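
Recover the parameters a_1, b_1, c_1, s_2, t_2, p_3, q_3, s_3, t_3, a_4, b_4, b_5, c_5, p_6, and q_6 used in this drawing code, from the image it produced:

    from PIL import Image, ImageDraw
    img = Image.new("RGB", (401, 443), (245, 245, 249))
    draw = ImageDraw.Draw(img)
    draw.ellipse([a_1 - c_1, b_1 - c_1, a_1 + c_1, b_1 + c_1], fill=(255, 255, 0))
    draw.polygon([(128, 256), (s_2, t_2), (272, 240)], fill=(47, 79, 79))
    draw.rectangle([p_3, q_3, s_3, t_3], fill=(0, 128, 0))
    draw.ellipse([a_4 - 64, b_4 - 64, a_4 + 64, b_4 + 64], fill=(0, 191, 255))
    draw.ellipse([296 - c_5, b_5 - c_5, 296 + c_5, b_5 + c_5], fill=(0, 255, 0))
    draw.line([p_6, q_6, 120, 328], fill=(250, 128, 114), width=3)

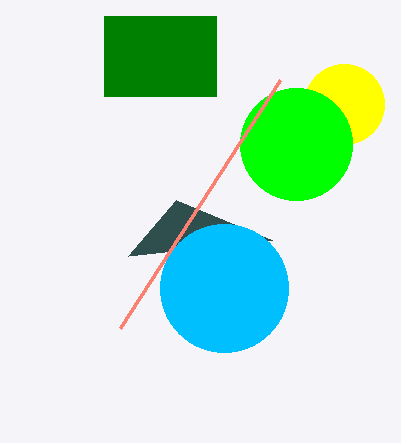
a_1 = 344
b_1 = 104
c_1 = 40
s_2 = 176
t_2 = 200
p_3 = 104
q_3 = 16
s_3 = 216
t_3 = 96
a_4 = 224
b_4 = 288
b_5 = 144
c_5 = 56
p_6 = 280
q_6 = 80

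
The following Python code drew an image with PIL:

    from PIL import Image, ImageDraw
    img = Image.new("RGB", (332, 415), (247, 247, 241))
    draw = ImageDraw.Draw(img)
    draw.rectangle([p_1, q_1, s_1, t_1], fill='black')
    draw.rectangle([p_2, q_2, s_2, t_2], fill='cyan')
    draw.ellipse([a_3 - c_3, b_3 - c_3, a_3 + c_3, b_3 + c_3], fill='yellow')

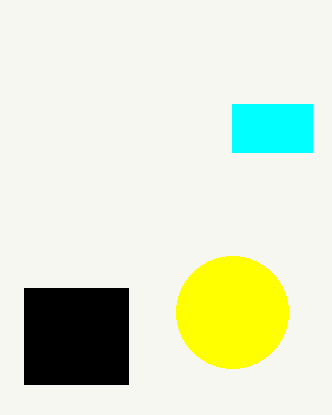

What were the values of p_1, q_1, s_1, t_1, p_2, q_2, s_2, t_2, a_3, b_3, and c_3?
p_1 = 24
q_1 = 288
s_1 = 128
t_1 = 384
p_2 = 232
q_2 = 104
s_2 = 312
t_2 = 152
a_3 = 232
b_3 = 312
c_3 = 56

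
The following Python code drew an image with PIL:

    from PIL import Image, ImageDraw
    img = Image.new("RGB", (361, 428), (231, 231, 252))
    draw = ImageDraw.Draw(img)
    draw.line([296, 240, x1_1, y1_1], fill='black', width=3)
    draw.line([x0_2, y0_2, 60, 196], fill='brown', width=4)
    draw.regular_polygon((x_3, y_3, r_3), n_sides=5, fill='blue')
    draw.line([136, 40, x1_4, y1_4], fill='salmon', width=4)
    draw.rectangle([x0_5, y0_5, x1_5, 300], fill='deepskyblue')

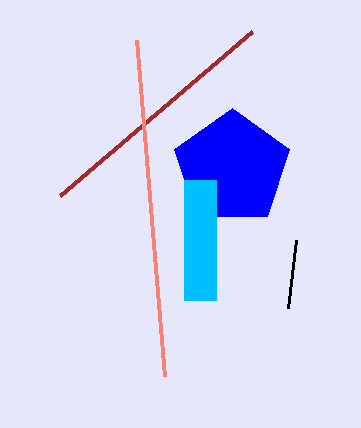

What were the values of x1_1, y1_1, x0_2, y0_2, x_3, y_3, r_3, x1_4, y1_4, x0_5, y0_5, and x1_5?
x1_1 = 288; y1_1 = 308; x0_2 = 252; y0_2 = 32; x_3 = 232; y_3 = 168; r_3 = 60; x1_4 = 164; y1_4 = 376; x0_5 = 184; y0_5 = 180; x1_5 = 216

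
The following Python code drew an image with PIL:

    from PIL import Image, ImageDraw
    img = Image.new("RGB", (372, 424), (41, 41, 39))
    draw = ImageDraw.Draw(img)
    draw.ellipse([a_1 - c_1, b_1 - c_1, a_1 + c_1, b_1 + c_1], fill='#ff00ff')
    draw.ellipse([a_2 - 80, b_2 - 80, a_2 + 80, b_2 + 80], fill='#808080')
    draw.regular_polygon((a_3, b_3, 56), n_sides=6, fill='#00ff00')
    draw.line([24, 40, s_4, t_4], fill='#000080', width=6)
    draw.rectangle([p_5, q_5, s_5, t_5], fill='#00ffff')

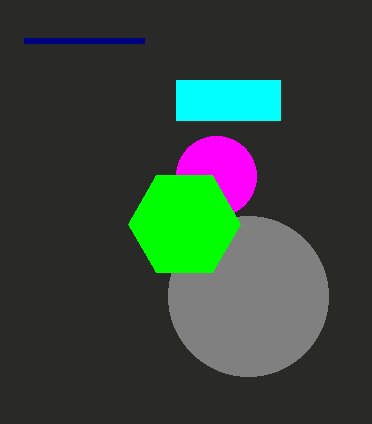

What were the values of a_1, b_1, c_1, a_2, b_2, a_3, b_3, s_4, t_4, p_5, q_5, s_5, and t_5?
a_1 = 216
b_1 = 176
c_1 = 40
a_2 = 248
b_2 = 296
a_3 = 184
b_3 = 224
s_4 = 144
t_4 = 40
p_5 = 176
q_5 = 80
s_5 = 280
t_5 = 120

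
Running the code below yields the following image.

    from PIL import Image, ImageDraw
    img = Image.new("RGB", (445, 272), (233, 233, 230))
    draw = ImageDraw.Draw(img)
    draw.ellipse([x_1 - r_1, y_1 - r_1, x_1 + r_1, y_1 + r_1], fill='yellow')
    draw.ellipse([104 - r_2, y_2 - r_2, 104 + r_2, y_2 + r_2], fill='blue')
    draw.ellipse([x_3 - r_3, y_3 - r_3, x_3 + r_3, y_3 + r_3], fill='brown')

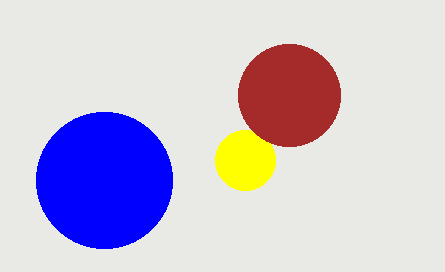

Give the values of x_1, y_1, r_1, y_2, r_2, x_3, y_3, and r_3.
x_1 = 245; y_1 = 160; r_1 = 30; y_2 = 180; r_2 = 68; x_3 = 289; y_3 = 95; r_3 = 51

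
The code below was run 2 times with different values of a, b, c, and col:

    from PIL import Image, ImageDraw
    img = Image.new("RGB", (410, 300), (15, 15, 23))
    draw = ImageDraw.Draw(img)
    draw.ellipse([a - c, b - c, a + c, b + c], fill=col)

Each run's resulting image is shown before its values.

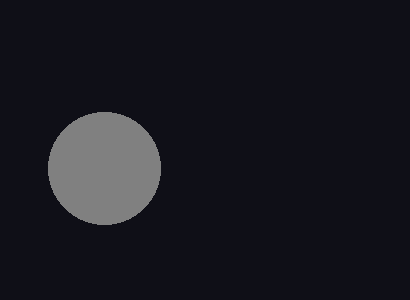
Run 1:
a = 104; b = 168; c = 56; col = 'gray'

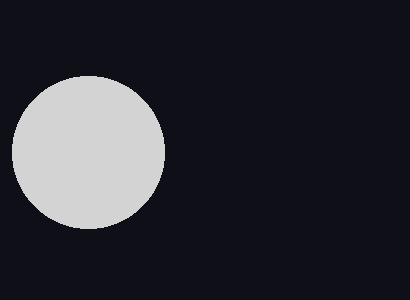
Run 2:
a = 88, b = 152, c = 76, col = 'lightgray'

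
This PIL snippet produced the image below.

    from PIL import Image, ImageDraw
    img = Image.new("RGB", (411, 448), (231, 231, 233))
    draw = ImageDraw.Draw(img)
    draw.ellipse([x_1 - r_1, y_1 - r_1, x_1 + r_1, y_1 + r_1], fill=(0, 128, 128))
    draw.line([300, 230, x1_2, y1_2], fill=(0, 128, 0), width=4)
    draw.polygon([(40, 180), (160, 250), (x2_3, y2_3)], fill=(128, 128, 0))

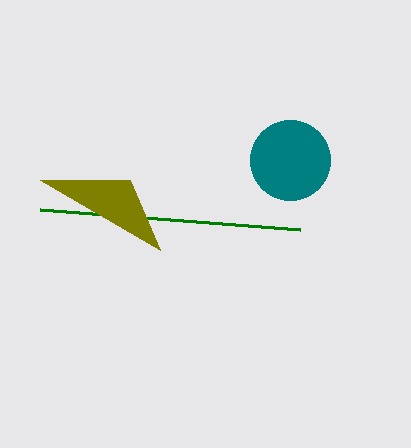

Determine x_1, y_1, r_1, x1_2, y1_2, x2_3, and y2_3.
x_1 = 290
y_1 = 160
r_1 = 40
x1_2 = 40
y1_2 = 210
x2_3 = 130
y2_3 = 180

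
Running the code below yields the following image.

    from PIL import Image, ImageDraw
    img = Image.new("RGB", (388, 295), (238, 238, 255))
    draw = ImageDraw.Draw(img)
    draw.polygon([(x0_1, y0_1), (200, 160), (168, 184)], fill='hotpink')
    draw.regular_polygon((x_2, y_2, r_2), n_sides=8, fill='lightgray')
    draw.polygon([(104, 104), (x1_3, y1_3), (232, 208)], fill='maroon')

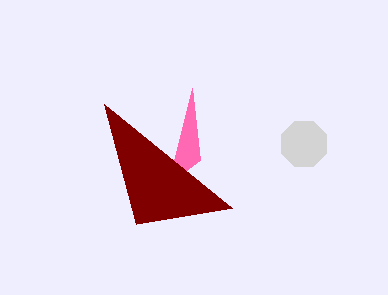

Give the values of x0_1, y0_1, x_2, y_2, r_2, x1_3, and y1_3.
x0_1 = 192
y0_1 = 88
x_2 = 304
y_2 = 144
r_2 = 24
x1_3 = 136
y1_3 = 224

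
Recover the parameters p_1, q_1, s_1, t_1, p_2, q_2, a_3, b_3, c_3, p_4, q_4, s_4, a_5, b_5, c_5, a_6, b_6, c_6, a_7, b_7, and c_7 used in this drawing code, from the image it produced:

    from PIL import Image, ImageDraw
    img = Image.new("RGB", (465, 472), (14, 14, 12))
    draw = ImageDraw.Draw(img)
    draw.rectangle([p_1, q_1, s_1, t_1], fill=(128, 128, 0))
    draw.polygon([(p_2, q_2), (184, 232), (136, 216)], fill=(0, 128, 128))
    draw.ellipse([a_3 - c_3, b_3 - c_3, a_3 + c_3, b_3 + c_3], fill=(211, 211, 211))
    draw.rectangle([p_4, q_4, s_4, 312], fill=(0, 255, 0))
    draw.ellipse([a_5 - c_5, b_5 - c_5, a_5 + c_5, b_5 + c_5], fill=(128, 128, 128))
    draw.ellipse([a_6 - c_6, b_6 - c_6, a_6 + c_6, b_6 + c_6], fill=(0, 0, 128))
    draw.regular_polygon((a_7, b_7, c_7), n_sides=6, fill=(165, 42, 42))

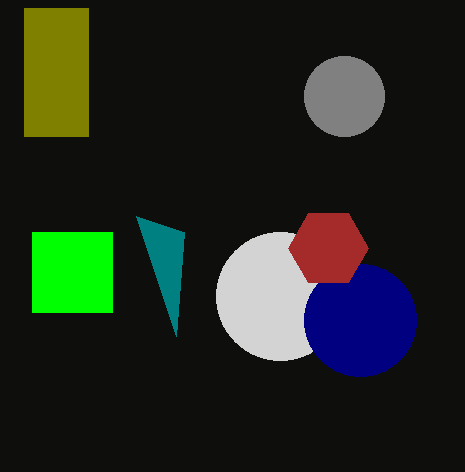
p_1 = 24, q_1 = 8, s_1 = 88, t_1 = 136, p_2 = 176, q_2 = 336, a_3 = 280, b_3 = 296, c_3 = 64, p_4 = 32, q_4 = 232, s_4 = 112, a_5 = 344, b_5 = 96, c_5 = 40, a_6 = 360, b_6 = 320, c_6 = 56, a_7 = 328, b_7 = 248, c_7 = 40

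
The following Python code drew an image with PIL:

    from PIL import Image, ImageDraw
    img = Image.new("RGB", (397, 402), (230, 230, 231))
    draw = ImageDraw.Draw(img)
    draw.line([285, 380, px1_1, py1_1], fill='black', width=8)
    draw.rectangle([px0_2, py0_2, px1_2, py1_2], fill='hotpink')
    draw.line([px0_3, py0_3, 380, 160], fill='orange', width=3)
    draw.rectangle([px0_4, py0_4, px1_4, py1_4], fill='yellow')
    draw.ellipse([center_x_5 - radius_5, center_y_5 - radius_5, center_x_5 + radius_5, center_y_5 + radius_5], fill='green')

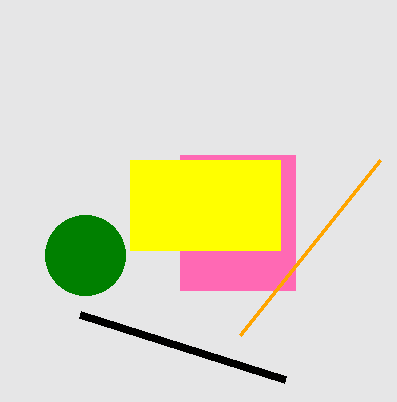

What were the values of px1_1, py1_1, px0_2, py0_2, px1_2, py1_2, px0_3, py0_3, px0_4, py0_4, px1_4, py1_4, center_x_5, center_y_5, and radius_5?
px1_1 = 80
py1_1 = 315
px0_2 = 180
py0_2 = 155
px1_2 = 295
py1_2 = 290
px0_3 = 240
py0_3 = 335
px0_4 = 130
py0_4 = 160
px1_4 = 280
py1_4 = 250
center_x_5 = 85
center_y_5 = 255
radius_5 = 40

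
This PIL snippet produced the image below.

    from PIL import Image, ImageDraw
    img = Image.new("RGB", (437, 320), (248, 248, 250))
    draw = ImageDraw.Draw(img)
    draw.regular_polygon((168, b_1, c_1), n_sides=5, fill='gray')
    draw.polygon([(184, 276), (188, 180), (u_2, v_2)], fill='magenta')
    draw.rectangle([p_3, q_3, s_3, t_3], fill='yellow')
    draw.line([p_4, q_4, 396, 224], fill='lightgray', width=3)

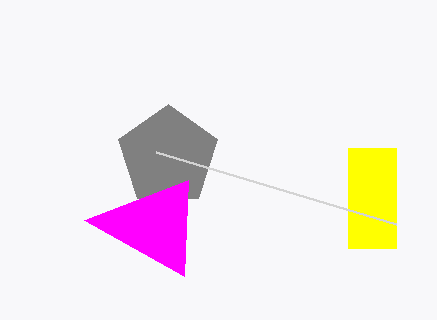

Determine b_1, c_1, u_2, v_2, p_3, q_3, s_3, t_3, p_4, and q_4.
b_1 = 156; c_1 = 52; u_2 = 84; v_2 = 220; p_3 = 348; q_3 = 148; s_3 = 396; t_3 = 248; p_4 = 156; q_4 = 152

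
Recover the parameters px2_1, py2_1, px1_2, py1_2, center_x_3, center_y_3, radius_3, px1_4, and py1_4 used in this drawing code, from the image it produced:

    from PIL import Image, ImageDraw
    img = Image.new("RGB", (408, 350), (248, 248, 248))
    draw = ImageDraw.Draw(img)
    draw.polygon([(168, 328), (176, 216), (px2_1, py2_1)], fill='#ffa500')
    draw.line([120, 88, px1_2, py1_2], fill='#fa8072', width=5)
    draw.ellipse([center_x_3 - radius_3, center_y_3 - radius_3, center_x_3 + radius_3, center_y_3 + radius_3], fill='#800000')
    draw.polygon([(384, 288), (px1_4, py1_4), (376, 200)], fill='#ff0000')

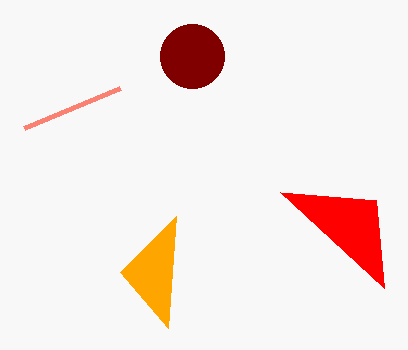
px2_1 = 120; py2_1 = 272; px1_2 = 24; py1_2 = 128; center_x_3 = 192; center_y_3 = 56; radius_3 = 32; px1_4 = 280; py1_4 = 192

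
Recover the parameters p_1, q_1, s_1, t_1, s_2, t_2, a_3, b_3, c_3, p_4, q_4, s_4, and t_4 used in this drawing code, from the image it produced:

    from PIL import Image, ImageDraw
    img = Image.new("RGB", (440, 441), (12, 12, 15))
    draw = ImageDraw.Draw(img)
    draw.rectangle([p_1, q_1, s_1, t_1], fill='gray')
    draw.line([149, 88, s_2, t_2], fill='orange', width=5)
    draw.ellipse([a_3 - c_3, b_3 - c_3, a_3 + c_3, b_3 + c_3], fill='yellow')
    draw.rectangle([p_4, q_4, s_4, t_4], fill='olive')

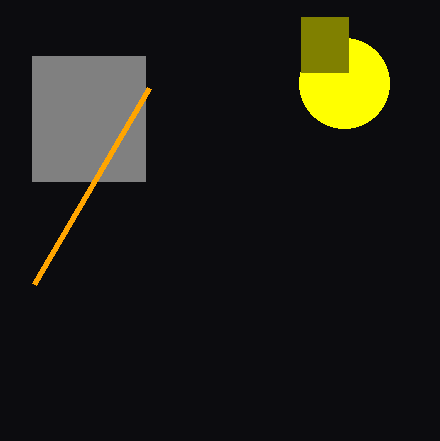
p_1 = 32
q_1 = 56
s_1 = 145
t_1 = 181
s_2 = 34
t_2 = 284
a_3 = 344
b_3 = 83
c_3 = 45
p_4 = 301
q_4 = 17
s_4 = 348
t_4 = 72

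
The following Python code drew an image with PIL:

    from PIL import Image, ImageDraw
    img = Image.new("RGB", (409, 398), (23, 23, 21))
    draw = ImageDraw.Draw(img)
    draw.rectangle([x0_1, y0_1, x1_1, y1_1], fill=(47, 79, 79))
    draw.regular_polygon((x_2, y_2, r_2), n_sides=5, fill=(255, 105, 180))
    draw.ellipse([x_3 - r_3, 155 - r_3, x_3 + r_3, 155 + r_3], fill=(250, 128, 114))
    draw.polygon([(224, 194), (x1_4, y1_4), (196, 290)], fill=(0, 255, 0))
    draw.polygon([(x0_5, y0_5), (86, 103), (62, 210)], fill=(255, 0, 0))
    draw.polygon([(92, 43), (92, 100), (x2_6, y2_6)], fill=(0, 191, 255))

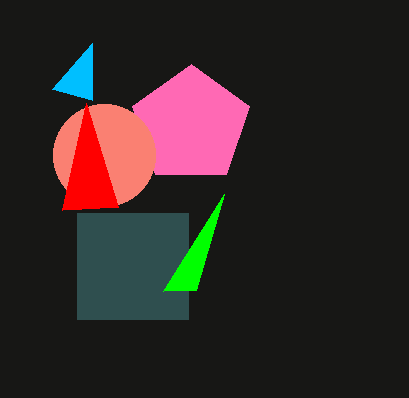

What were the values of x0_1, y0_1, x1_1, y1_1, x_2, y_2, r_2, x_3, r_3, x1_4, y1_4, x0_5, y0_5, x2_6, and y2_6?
x0_1 = 77, y0_1 = 213, x1_1 = 188, y1_1 = 319, x_2 = 191, y_2 = 125, r_2 = 61, x_3 = 104, r_3 = 51, x1_4 = 163, y1_4 = 291, x0_5 = 118, y0_5 = 207, x2_6 = 52, y2_6 = 89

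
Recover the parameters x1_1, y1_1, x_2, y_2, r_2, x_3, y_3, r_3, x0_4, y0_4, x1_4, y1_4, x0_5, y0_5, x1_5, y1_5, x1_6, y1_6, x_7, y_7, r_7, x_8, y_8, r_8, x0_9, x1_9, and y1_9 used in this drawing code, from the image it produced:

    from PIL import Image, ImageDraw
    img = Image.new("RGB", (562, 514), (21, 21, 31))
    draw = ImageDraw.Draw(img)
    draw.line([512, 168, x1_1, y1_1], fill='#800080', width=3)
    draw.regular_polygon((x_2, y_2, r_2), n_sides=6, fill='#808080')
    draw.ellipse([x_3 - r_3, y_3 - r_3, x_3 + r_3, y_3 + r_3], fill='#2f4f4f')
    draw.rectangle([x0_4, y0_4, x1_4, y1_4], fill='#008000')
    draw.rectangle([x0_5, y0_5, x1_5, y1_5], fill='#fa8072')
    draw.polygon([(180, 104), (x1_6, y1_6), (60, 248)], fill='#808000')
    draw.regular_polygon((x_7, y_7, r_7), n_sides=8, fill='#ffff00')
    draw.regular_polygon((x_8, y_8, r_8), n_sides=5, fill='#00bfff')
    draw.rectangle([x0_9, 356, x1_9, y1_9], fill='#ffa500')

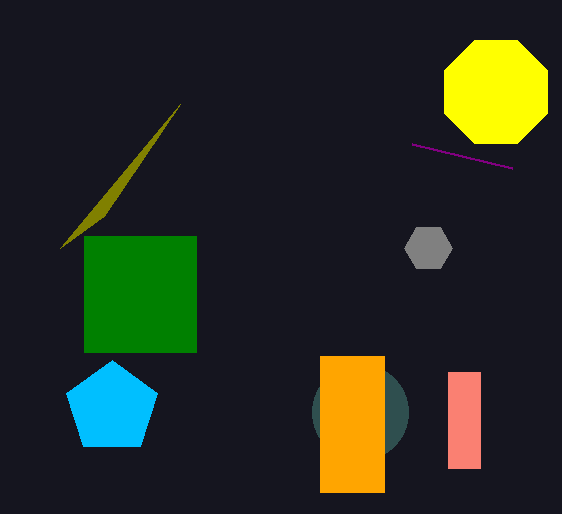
x1_1 = 412, y1_1 = 144, x_2 = 428, y_2 = 248, r_2 = 24, x_3 = 360, y_3 = 412, r_3 = 48, x0_4 = 84, y0_4 = 236, x1_4 = 196, y1_4 = 352, x0_5 = 448, y0_5 = 372, x1_5 = 480, y1_5 = 468, x1_6 = 104, y1_6 = 216, x_7 = 496, y_7 = 92, r_7 = 56, x_8 = 112, y_8 = 408, r_8 = 48, x0_9 = 320, x1_9 = 384, y1_9 = 492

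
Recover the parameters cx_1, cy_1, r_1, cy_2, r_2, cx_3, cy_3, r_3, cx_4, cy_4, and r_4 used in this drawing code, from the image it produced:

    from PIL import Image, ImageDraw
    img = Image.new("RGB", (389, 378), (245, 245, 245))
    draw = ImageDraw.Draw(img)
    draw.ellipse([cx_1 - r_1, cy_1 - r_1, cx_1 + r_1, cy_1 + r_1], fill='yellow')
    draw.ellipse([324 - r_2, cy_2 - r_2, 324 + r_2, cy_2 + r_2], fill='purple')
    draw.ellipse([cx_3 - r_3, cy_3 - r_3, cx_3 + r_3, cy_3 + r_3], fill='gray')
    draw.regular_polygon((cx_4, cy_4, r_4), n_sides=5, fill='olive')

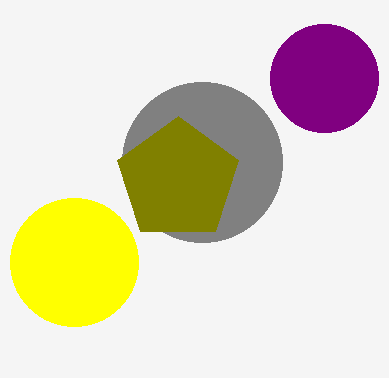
cx_1 = 74
cy_1 = 262
r_1 = 64
cy_2 = 78
r_2 = 54
cx_3 = 202
cy_3 = 162
r_3 = 80
cx_4 = 178
cy_4 = 180
r_4 = 64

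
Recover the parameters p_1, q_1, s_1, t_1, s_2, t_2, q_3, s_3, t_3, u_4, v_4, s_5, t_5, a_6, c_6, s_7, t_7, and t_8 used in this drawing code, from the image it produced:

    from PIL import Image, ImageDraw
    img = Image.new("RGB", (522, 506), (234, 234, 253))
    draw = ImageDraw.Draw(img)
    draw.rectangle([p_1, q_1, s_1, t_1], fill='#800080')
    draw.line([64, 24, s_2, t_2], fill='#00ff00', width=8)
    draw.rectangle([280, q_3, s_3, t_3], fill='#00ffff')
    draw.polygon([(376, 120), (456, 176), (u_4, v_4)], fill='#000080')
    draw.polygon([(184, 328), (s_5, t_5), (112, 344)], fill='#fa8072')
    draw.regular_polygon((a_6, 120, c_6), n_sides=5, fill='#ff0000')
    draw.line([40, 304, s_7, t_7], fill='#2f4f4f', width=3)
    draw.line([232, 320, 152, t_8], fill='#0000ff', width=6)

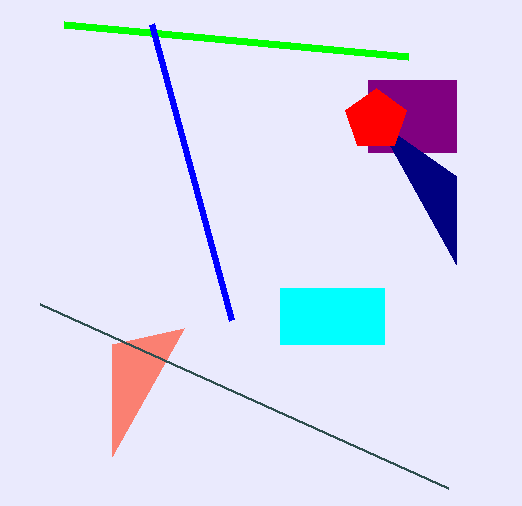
p_1 = 368; q_1 = 80; s_1 = 456; t_1 = 152; s_2 = 408; t_2 = 56; q_3 = 288; s_3 = 384; t_3 = 344; u_4 = 456; v_4 = 264; s_5 = 112; t_5 = 456; a_6 = 376; c_6 = 32; s_7 = 448; t_7 = 488; t_8 = 24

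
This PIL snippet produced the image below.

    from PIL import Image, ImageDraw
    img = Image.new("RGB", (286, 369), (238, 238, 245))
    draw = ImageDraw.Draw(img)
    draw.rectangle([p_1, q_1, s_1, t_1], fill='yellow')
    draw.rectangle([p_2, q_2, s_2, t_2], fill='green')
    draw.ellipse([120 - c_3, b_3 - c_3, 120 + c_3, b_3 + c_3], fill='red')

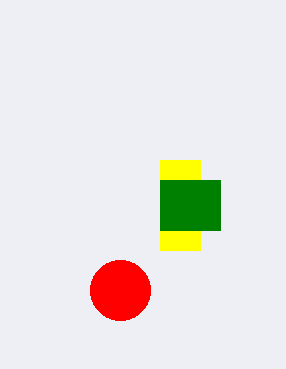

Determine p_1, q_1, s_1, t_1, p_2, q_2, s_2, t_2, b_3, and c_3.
p_1 = 160; q_1 = 160; s_1 = 200; t_1 = 250; p_2 = 160; q_2 = 180; s_2 = 220; t_2 = 230; b_3 = 290; c_3 = 30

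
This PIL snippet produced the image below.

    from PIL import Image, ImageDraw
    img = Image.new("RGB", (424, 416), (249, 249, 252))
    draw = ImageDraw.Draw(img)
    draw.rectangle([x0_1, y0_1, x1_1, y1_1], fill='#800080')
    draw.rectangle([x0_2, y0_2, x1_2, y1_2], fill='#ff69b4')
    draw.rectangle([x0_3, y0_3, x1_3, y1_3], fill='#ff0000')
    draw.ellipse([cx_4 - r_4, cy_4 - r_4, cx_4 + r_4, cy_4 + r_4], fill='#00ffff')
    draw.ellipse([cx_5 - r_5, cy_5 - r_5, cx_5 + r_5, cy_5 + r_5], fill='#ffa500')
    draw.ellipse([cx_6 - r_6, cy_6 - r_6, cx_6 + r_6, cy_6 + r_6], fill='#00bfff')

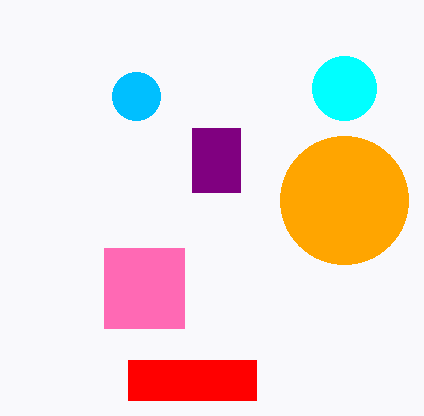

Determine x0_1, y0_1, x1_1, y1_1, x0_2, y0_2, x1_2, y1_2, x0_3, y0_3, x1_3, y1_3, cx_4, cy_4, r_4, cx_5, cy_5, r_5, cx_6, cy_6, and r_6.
x0_1 = 192
y0_1 = 128
x1_1 = 240
y1_1 = 192
x0_2 = 104
y0_2 = 248
x1_2 = 184
y1_2 = 328
x0_3 = 128
y0_3 = 360
x1_3 = 256
y1_3 = 400
cx_4 = 344
cy_4 = 88
r_4 = 32
cx_5 = 344
cy_5 = 200
r_5 = 64
cx_6 = 136
cy_6 = 96
r_6 = 24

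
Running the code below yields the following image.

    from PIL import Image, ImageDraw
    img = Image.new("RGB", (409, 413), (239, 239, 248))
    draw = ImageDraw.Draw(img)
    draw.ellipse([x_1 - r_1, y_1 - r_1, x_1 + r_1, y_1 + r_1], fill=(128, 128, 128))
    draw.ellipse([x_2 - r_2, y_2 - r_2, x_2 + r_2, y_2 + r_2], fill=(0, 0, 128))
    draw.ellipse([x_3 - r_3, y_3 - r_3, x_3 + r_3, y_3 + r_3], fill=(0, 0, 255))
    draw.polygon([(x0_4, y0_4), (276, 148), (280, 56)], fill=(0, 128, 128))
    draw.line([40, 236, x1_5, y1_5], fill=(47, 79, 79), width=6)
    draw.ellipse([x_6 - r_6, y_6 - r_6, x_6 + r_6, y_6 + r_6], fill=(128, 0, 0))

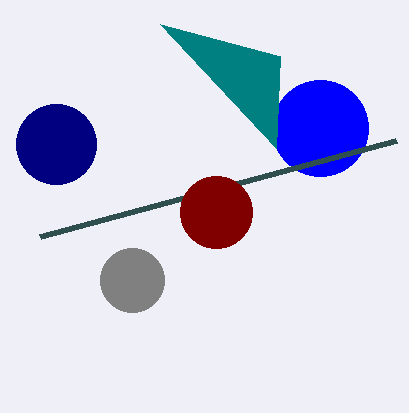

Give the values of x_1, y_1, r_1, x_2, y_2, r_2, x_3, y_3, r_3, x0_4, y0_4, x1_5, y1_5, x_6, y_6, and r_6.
x_1 = 132; y_1 = 280; r_1 = 32; x_2 = 56; y_2 = 144; r_2 = 40; x_3 = 320; y_3 = 128; r_3 = 48; x0_4 = 160; y0_4 = 24; x1_5 = 396; y1_5 = 140; x_6 = 216; y_6 = 212; r_6 = 36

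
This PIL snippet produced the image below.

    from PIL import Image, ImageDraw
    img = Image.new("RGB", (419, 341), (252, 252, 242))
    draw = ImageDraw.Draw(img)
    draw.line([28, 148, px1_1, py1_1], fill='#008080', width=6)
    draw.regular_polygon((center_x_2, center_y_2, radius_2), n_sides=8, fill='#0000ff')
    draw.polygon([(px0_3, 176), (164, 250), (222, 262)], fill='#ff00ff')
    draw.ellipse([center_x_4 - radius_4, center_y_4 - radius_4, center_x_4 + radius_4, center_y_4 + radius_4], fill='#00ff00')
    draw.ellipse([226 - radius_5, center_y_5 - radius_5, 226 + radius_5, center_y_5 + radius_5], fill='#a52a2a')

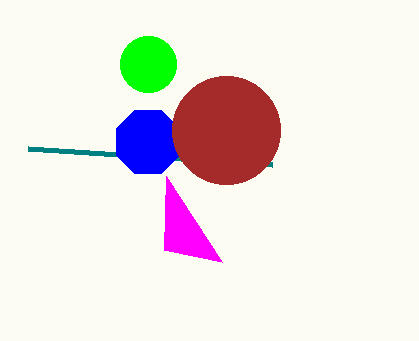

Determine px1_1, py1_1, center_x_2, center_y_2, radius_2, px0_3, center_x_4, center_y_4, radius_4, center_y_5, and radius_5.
px1_1 = 272, py1_1 = 164, center_x_2 = 148, center_y_2 = 142, radius_2 = 34, px0_3 = 166, center_x_4 = 148, center_y_4 = 64, radius_4 = 28, center_y_5 = 130, radius_5 = 54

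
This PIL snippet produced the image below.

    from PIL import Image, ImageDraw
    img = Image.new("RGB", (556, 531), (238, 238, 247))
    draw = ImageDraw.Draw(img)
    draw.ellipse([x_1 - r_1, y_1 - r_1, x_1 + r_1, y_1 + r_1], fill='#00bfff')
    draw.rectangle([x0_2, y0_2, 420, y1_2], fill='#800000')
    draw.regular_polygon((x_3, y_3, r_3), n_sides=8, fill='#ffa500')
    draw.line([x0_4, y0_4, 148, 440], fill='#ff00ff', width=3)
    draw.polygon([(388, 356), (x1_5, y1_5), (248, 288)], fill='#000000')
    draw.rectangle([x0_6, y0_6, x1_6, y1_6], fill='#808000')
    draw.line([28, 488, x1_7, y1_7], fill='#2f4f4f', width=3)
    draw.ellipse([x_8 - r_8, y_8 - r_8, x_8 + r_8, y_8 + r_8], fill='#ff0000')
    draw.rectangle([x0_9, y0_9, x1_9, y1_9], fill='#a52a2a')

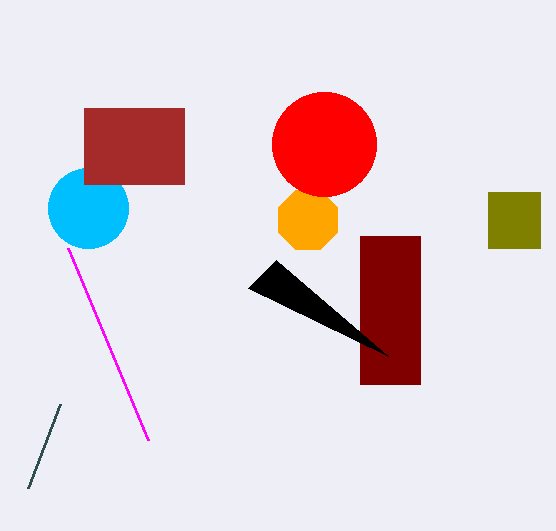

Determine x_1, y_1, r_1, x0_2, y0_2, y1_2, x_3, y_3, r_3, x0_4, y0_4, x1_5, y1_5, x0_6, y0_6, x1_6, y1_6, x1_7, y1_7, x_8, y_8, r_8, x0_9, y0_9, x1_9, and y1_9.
x_1 = 88
y_1 = 208
r_1 = 40
x0_2 = 360
y0_2 = 236
y1_2 = 384
x_3 = 308
y_3 = 220
r_3 = 32
x0_4 = 68
y0_4 = 248
x1_5 = 276
y1_5 = 260
x0_6 = 488
y0_6 = 192
x1_6 = 540
y1_6 = 248
x1_7 = 60
y1_7 = 404
x_8 = 324
y_8 = 144
r_8 = 52
x0_9 = 84
y0_9 = 108
x1_9 = 184
y1_9 = 184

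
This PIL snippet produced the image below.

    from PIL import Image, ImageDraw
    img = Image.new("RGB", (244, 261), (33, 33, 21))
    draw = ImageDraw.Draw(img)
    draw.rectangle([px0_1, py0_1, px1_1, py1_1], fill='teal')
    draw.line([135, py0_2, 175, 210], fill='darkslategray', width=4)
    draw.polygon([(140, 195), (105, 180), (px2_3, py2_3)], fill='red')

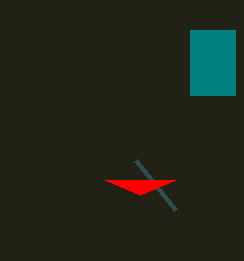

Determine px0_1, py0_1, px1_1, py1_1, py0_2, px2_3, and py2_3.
px0_1 = 190
py0_1 = 30
px1_1 = 235
py1_1 = 95
py0_2 = 160
px2_3 = 175
py2_3 = 180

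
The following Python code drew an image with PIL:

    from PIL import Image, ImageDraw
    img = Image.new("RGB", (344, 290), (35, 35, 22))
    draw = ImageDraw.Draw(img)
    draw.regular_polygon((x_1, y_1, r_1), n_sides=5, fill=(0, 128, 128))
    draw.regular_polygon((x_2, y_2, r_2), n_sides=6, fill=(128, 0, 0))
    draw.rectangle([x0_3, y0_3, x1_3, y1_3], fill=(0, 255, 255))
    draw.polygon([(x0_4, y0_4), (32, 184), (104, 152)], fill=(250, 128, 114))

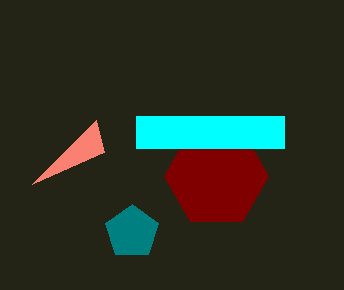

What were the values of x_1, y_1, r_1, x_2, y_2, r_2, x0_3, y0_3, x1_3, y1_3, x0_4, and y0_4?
x_1 = 132
y_1 = 232
r_1 = 28
x_2 = 216
y_2 = 176
r_2 = 52
x0_3 = 136
y0_3 = 116
x1_3 = 284
y1_3 = 148
x0_4 = 96
y0_4 = 120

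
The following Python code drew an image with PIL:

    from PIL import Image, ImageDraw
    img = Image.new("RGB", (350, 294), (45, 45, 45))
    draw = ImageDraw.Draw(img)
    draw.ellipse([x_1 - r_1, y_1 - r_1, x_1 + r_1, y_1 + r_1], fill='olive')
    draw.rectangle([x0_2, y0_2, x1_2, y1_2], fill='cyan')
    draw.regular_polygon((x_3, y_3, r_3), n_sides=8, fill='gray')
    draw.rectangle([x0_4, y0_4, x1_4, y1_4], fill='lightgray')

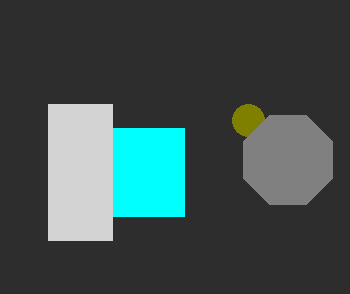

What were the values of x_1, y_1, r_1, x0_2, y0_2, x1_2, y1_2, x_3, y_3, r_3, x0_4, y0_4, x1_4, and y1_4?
x_1 = 248
y_1 = 120
r_1 = 16
x0_2 = 48
y0_2 = 128
x1_2 = 184
y1_2 = 216
x_3 = 288
y_3 = 160
r_3 = 48
x0_4 = 48
y0_4 = 104
x1_4 = 112
y1_4 = 240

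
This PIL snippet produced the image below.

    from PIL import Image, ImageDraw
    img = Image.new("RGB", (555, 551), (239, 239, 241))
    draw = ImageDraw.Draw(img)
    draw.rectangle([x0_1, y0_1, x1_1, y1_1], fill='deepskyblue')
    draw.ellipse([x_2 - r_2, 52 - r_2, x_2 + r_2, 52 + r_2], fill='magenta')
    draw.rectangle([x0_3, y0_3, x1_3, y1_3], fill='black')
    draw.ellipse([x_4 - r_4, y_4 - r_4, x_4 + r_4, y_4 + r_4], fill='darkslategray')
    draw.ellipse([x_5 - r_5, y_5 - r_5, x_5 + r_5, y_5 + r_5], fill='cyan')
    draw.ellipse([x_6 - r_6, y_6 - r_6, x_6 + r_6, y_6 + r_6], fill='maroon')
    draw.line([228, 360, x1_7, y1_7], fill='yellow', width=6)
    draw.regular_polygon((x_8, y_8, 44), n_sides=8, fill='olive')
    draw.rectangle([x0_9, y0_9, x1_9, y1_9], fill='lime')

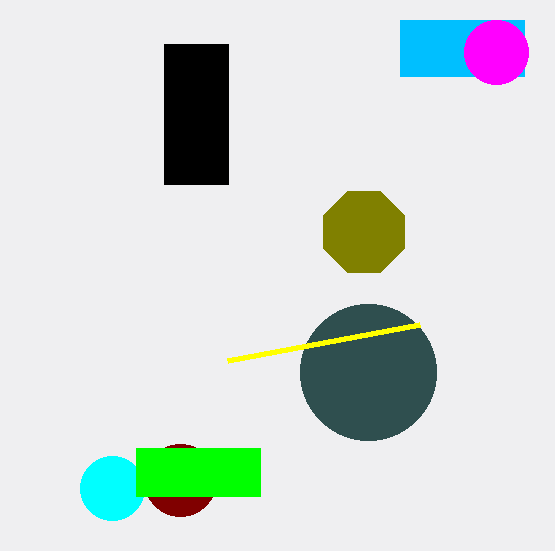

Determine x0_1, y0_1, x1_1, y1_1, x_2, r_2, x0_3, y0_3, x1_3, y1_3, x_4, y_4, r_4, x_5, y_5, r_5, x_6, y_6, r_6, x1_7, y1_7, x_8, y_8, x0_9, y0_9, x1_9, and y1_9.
x0_1 = 400; y0_1 = 20; x1_1 = 524; y1_1 = 76; x_2 = 496; r_2 = 32; x0_3 = 164; y0_3 = 44; x1_3 = 228; y1_3 = 184; x_4 = 368; y_4 = 372; r_4 = 68; x_5 = 112; y_5 = 488; r_5 = 32; x_6 = 180; y_6 = 480; r_6 = 36; x1_7 = 420; y1_7 = 324; x_8 = 364; y_8 = 232; x0_9 = 136; y0_9 = 448; x1_9 = 260; y1_9 = 496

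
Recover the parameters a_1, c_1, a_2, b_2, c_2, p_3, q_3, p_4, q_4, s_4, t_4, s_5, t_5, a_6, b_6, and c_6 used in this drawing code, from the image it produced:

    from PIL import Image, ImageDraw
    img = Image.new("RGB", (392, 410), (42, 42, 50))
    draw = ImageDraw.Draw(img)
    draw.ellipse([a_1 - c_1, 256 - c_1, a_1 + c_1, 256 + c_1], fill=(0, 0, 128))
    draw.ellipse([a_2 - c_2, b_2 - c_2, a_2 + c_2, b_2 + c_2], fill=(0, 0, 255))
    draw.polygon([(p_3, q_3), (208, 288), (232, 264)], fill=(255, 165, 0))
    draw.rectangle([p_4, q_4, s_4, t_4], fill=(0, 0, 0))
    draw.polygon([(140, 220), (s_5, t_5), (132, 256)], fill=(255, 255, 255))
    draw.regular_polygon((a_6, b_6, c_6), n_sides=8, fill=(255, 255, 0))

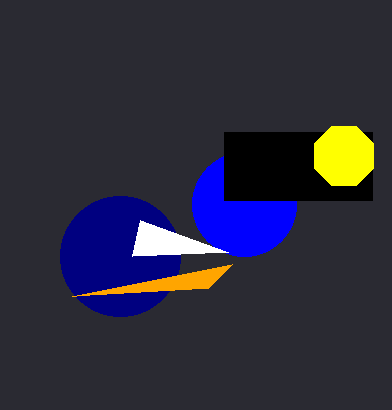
a_1 = 120; c_1 = 60; a_2 = 244; b_2 = 204; c_2 = 52; p_3 = 72; q_3 = 296; p_4 = 224; q_4 = 132; s_4 = 372; t_4 = 200; s_5 = 228; t_5 = 252; a_6 = 344; b_6 = 156; c_6 = 32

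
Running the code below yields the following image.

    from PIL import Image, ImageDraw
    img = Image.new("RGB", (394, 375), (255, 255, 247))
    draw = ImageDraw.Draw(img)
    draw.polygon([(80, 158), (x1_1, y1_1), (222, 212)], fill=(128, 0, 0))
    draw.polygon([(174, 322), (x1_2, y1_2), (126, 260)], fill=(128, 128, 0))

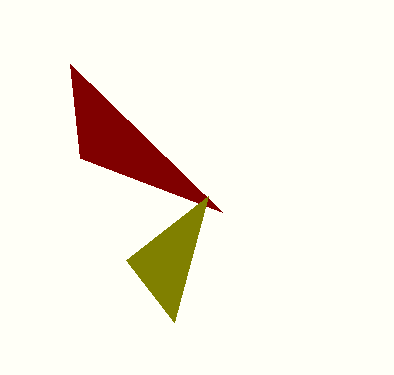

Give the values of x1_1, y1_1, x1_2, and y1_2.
x1_1 = 70
y1_1 = 64
x1_2 = 208
y1_2 = 196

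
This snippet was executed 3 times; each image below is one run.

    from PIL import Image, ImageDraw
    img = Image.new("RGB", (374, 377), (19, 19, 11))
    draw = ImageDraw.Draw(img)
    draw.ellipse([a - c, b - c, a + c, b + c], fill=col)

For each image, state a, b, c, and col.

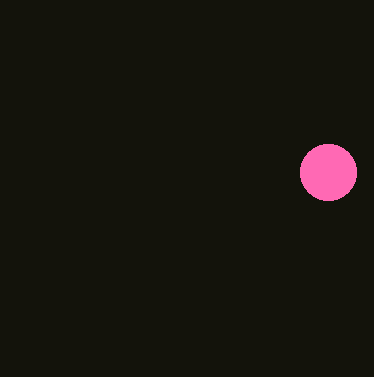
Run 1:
a = 328
b = 172
c = 28
col = 'hotpink'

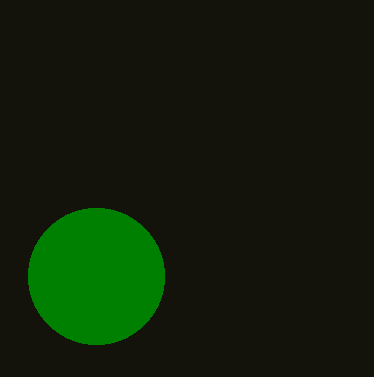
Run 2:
a = 96; b = 276; c = 68; col = 'green'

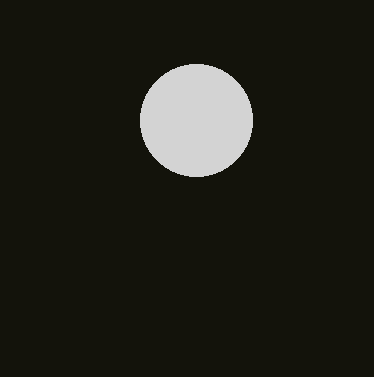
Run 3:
a = 196, b = 120, c = 56, col = 'lightgray'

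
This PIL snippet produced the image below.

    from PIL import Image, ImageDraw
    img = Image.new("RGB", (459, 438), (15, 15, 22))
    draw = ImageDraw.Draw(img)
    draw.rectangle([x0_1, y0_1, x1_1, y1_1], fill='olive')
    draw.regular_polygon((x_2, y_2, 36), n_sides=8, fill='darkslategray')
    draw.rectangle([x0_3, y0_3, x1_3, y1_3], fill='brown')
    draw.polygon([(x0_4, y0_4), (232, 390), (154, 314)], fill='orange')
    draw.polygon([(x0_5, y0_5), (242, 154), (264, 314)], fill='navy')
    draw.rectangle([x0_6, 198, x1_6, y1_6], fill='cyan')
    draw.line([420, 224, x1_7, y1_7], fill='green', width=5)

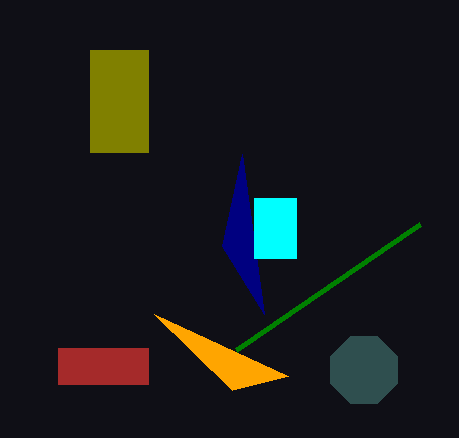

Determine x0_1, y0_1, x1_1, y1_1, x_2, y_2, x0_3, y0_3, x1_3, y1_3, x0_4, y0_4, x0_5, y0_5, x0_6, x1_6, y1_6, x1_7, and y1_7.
x0_1 = 90; y0_1 = 50; x1_1 = 148; y1_1 = 152; x_2 = 364; y_2 = 370; x0_3 = 58; y0_3 = 348; x1_3 = 148; y1_3 = 384; x0_4 = 288; y0_4 = 376; x0_5 = 222; y0_5 = 246; x0_6 = 254; x1_6 = 296; y1_6 = 258; x1_7 = 236; y1_7 = 350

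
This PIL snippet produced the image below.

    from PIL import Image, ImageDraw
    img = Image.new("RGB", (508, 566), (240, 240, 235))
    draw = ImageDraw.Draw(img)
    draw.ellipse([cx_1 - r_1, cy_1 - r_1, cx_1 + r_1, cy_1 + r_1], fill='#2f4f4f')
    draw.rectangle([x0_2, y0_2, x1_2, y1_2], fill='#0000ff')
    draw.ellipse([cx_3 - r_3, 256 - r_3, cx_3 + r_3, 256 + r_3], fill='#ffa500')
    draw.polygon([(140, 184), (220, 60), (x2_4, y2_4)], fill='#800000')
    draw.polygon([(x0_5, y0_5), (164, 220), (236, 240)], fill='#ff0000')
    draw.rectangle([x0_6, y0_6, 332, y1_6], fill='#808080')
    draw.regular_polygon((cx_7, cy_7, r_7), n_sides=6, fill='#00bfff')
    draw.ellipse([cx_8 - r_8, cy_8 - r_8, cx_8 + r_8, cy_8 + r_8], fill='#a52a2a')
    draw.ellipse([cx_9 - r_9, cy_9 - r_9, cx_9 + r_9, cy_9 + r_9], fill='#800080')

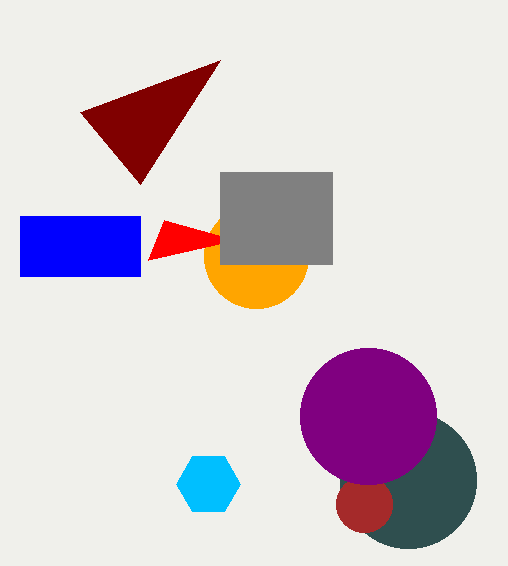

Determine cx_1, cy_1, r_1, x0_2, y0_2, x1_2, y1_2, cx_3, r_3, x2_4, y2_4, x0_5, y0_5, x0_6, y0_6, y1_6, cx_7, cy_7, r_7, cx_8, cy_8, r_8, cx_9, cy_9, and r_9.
cx_1 = 408; cy_1 = 480; r_1 = 68; x0_2 = 20; y0_2 = 216; x1_2 = 140; y1_2 = 276; cx_3 = 256; r_3 = 52; x2_4 = 80; y2_4 = 112; x0_5 = 148; y0_5 = 260; x0_6 = 220; y0_6 = 172; y1_6 = 264; cx_7 = 208; cy_7 = 484; r_7 = 32; cx_8 = 364; cy_8 = 504; r_8 = 28; cx_9 = 368; cy_9 = 416; r_9 = 68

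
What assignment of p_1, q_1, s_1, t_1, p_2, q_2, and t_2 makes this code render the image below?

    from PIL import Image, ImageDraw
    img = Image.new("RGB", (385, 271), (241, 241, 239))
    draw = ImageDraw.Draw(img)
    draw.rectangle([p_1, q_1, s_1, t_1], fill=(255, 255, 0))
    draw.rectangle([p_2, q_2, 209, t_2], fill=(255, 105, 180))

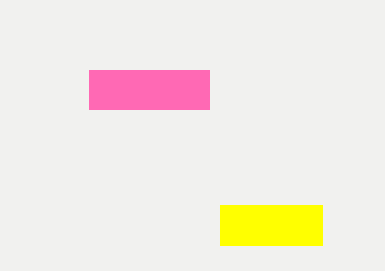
p_1 = 220
q_1 = 205
s_1 = 322
t_1 = 245
p_2 = 89
q_2 = 70
t_2 = 109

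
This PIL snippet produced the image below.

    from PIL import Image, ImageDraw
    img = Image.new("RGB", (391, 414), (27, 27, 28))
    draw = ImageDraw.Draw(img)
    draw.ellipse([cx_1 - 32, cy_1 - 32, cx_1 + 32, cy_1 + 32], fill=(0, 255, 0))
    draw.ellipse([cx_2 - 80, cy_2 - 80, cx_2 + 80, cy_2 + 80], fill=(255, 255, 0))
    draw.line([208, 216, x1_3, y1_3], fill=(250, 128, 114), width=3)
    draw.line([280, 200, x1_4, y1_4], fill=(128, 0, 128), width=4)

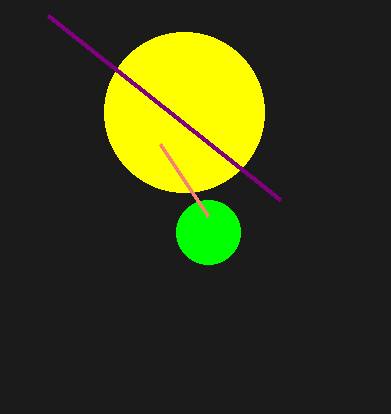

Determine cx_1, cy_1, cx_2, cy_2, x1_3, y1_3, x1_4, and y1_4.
cx_1 = 208; cy_1 = 232; cx_2 = 184; cy_2 = 112; x1_3 = 160; y1_3 = 144; x1_4 = 48; y1_4 = 16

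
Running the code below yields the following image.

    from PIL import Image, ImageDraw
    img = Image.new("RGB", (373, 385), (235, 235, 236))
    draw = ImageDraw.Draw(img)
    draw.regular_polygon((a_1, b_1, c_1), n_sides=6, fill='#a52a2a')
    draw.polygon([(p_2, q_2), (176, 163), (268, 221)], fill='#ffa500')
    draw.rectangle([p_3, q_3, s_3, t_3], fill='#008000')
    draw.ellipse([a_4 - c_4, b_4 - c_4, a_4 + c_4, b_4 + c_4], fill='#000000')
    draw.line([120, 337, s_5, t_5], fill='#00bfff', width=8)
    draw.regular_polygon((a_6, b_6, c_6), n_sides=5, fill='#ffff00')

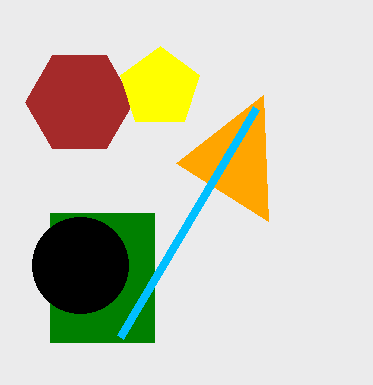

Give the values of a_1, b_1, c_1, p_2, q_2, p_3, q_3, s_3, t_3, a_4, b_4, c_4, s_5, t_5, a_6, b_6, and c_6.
a_1 = 79; b_1 = 102; c_1 = 54; p_2 = 263; q_2 = 95; p_3 = 50; q_3 = 213; s_3 = 154; t_3 = 342; a_4 = 80; b_4 = 265; c_4 = 48; s_5 = 256; t_5 = 108; a_6 = 160; b_6 = 88; c_6 = 42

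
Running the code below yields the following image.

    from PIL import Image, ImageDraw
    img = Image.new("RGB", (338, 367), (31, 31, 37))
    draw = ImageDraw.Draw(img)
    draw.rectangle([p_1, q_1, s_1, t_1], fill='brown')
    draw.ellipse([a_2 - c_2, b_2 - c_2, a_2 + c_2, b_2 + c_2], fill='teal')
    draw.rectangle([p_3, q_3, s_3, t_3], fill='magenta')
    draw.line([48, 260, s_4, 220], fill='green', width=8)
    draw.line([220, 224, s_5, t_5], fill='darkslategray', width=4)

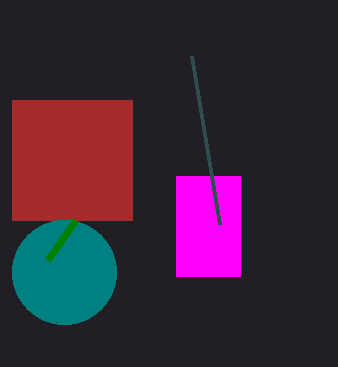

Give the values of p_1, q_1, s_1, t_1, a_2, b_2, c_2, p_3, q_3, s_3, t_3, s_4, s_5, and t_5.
p_1 = 12
q_1 = 100
s_1 = 132
t_1 = 220
a_2 = 64
b_2 = 272
c_2 = 52
p_3 = 176
q_3 = 176
s_3 = 240
t_3 = 276
s_4 = 76
s_5 = 192
t_5 = 56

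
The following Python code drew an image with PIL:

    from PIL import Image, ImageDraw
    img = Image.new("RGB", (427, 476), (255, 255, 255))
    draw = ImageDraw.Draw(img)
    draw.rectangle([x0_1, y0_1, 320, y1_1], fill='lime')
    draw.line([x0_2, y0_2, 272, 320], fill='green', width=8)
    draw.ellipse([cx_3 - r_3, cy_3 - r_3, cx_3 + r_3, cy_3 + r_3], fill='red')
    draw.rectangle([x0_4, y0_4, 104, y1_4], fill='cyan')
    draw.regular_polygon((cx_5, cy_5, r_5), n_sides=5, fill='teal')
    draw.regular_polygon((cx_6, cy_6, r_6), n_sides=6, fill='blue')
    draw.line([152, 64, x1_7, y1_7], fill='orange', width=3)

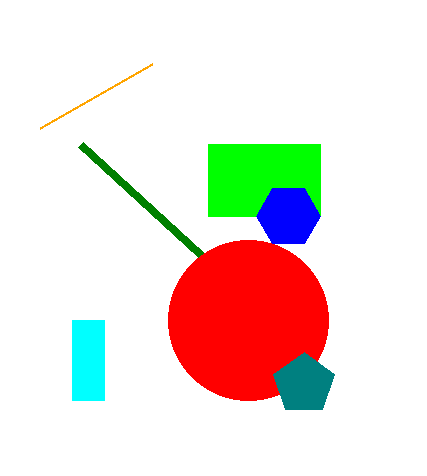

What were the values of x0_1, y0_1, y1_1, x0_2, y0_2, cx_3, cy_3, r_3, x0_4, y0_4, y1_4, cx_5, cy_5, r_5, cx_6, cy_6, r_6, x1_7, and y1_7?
x0_1 = 208; y0_1 = 144; y1_1 = 216; x0_2 = 80; y0_2 = 144; cx_3 = 248; cy_3 = 320; r_3 = 80; x0_4 = 72; y0_4 = 320; y1_4 = 400; cx_5 = 304; cy_5 = 384; r_5 = 32; cx_6 = 288; cy_6 = 216; r_6 = 32; x1_7 = 40; y1_7 = 128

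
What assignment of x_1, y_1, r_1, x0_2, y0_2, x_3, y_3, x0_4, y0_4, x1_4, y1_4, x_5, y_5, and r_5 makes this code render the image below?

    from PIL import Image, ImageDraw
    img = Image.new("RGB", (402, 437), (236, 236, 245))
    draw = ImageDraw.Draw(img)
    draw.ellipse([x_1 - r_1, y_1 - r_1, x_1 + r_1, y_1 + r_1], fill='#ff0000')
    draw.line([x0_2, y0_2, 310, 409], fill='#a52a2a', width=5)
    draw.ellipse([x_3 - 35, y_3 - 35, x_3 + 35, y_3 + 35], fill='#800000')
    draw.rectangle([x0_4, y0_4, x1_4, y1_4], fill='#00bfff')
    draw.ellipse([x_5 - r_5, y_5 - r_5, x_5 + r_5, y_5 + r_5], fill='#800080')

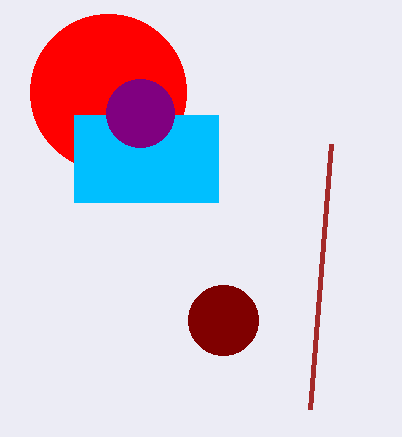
x_1 = 108; y_1 = 92; r_1 = 78; x0_2 = 331; y0_2 = 144; x_3 = 223; y_3 = 320; x0_4 = 74; y0_4 = 115; x1_4 = 218; y1_4 = 202; x_5 = 140; y_5 = 113; r_5 = 34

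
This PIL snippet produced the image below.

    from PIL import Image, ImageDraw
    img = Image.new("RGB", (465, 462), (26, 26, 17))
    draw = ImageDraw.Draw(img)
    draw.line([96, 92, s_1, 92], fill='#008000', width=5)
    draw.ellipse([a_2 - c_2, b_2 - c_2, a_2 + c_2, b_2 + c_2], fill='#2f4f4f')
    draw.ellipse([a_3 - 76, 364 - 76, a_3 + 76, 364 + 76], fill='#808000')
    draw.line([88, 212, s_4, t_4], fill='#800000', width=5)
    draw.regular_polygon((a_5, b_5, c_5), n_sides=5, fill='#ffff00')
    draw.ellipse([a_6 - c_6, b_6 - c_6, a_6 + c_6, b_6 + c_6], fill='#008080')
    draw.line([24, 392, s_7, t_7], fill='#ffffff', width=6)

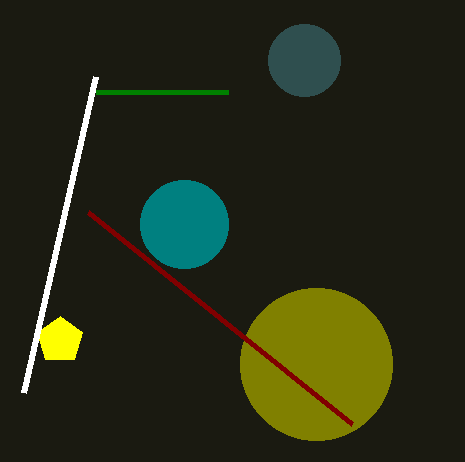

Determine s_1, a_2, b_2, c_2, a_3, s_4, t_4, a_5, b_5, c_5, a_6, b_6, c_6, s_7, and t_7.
s_1 = 228; a_2 = 304; b_2 = 60; c_2 = 36; a_3 = 316; s_4 = 352; t_4 = 424; a_5 = 60; b_5 = 340; c_5 = 24; a_6 = 184; b_6 = 224; c_6 = 44; s_7 = 96; t_7 = 76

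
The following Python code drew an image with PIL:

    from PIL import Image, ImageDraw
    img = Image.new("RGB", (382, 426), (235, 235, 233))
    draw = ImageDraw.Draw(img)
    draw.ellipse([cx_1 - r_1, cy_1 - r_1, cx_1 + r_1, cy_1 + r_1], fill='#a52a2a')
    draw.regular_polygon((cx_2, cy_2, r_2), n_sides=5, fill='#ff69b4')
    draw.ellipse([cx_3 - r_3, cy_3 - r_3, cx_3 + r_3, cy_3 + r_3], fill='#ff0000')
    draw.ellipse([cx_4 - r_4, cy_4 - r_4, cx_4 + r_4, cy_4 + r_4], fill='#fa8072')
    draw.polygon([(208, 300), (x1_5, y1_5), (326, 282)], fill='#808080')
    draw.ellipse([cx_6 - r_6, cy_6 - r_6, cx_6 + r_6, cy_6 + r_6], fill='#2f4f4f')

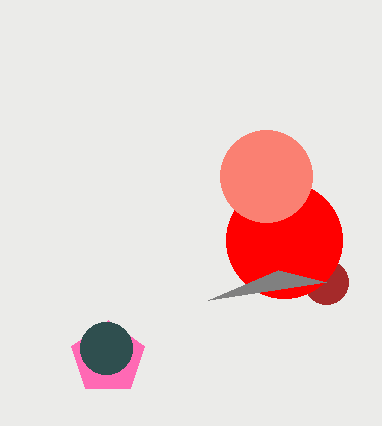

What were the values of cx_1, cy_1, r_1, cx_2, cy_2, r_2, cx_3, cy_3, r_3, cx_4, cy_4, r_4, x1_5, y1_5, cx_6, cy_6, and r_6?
cx_1 = 326, cy_1 = 282, r_1 = 22, cx_2 = 108, cy_2 = 358, r_2 = 38, cx_3 = 284, cy_3 = 240, r_3 = 58, cx_4 = 266, cy_4 = 176, r_4 = 46, x1_5 = 278, y1_5 = 270, cx_6 = 106, cy_6 = 348, r_6 = 26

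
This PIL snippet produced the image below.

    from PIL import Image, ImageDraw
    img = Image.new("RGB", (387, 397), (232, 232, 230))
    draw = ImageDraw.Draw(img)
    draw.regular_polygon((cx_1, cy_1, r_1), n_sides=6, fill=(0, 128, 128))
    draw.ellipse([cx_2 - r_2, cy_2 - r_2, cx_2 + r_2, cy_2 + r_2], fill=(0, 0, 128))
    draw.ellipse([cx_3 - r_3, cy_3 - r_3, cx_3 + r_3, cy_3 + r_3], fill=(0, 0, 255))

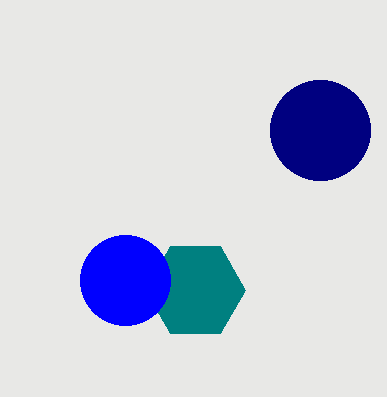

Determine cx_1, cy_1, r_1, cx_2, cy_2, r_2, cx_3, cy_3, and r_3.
cx_1 = 195
cy_1 = 290
r_1 = 50
cx_2 = 320
cy_2 = 130
r_2 = 50
cx_3 = 125
cy_3 = 280
r_3 = 45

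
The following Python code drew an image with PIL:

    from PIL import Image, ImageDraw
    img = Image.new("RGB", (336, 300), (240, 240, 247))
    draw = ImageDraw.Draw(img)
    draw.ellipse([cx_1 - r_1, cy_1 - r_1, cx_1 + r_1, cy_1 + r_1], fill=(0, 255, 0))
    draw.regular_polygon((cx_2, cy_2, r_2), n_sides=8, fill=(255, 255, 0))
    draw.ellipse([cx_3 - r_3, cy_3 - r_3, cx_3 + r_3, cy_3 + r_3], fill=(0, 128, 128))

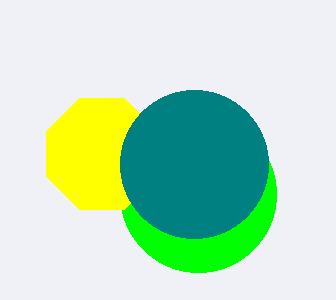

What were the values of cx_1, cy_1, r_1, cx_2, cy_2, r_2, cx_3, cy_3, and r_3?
cx_1 = 198; cy_1 = 194; r_1 = 78; cx_2 = 102; cy_2 = 154; r_2 = 60; cx_3 = 194; cy_3 = 164; r_3 = 74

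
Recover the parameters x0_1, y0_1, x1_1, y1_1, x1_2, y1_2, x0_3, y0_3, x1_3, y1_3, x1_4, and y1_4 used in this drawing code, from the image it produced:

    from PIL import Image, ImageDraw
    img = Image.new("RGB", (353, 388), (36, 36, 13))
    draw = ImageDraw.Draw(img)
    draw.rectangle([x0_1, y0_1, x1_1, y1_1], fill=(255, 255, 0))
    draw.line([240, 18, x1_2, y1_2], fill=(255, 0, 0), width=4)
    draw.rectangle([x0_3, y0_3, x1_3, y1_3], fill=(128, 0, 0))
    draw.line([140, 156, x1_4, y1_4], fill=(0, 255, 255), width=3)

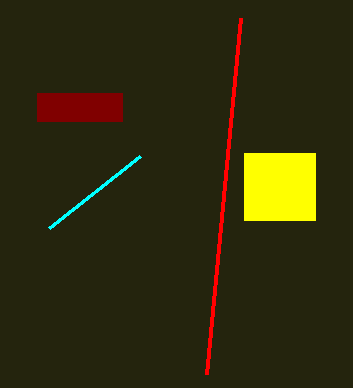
x0_1 = 244
y0_1 = 153
x1_1 = 315
y1_1 = 220
x1_2 = 206
y1_2 = 374
x0_3 = 37
y0_3 = 93
x1_3 = 122
y1_3 = 121
x1_4 = 49
y1_4 = 228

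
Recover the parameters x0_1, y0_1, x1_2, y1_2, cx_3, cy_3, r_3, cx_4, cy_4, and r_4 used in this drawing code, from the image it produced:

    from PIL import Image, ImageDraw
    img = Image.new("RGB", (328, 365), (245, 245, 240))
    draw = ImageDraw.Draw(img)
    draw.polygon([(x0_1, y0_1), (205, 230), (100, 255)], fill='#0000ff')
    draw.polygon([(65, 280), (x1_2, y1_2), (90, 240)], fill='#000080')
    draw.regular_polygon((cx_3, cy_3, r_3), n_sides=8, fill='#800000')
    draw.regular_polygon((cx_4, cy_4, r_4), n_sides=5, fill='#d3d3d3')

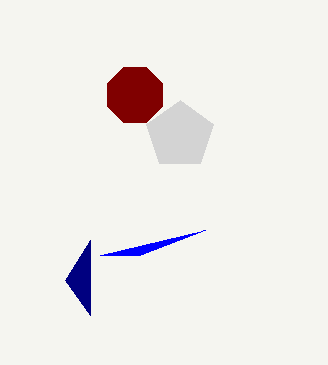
x0_1 = 140; y0_1 = 255; x1_2 = 90; y1_2 = 315; cx_3 = 135; cy_3 = 95; r_3 = 30; cx_4 = 180; cy_4 = 135; r_4 = 35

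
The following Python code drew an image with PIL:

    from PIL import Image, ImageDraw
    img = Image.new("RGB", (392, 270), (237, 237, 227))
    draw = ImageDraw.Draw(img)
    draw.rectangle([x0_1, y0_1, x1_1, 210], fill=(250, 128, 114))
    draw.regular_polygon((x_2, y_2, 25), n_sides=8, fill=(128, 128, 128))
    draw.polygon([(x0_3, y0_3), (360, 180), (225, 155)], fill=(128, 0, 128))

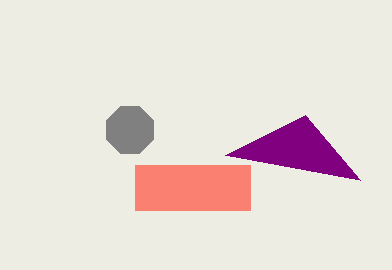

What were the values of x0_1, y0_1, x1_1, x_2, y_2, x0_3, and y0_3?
x0_1 = 135, y0_1 = 165, x1_1 = 250, x_2 = 130, y_2 = 130, x0_3 = 305, y0_3 = 115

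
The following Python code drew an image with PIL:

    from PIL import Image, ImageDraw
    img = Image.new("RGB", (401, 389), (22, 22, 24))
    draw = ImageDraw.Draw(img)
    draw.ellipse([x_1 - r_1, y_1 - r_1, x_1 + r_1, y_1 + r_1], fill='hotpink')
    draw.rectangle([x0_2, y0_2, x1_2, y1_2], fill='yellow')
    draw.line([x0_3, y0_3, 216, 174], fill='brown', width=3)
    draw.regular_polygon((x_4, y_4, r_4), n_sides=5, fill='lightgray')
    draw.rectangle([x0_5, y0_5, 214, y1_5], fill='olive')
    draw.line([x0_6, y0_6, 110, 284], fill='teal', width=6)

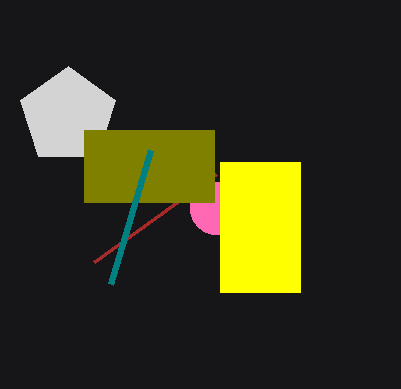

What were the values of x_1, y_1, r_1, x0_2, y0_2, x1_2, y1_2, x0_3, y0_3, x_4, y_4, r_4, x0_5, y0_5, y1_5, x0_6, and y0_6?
x_1 = 216; y_1 = 208; r_1 = 26; x0_2 = 220; y0_2 = 162; x1_2 = 300; y1_2 = 292; x0_3 = 94; y0_3 = 262; x_4 = 68; y_4 = 116; r_4 = 50; x0_5 = 84; y0_5 = 130; y1_5 = 202; x0_6 = 150; y0_6 = 150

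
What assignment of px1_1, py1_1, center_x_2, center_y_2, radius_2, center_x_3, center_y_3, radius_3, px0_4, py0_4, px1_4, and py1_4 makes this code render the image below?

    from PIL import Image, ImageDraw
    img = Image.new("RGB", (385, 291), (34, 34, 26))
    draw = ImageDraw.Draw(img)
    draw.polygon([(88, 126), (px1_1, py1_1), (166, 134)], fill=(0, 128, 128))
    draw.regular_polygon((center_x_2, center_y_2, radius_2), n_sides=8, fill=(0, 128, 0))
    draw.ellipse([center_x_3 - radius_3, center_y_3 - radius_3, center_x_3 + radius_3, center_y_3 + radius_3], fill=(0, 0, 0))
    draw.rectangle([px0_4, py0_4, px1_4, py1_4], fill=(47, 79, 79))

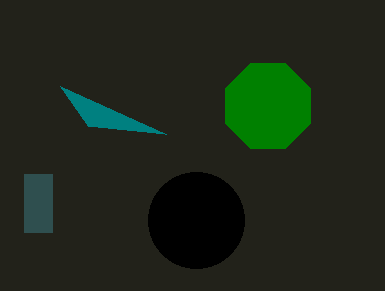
px1_1 = 60; py1_1 = 86; center_x_2 = 268; center_y_2 = 106; radius_2 = 46; center_x_3 = 196; center_y_3 = 220; radius_3 = 48; px0_4 = 24; py0_4 = 174; px1_4 = 52; py1_4 = 232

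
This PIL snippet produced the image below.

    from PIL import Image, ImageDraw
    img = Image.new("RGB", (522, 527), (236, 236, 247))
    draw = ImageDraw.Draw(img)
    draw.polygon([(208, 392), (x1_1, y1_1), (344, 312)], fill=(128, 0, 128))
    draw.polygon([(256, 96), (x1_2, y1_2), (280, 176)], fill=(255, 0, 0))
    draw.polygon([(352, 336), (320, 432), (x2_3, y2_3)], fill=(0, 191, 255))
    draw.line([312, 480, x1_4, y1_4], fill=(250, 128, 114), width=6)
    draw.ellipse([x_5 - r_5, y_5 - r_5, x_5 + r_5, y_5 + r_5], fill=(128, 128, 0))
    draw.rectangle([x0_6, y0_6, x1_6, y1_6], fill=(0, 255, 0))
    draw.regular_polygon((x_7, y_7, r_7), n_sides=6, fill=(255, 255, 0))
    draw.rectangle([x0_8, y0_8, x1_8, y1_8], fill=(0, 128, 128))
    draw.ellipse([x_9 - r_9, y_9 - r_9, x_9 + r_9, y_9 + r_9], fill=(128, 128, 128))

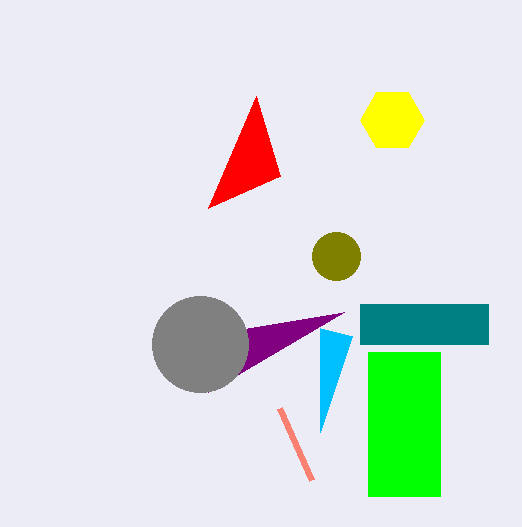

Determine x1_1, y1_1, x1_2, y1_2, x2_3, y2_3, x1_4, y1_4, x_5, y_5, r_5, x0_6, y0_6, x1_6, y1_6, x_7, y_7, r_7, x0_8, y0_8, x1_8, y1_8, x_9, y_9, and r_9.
x1_1 = 248
y1_1 = 328
x1_2 = 208
y1_2 = 208
x2_3 = 320
y2_3 = 328
x1_4 = 280
y1_4 = 408
x_5 = 336
y_5 = 256
r_5 = 24
x0_6 = 368
y0_6 = 352
x1_6 = 440
y1_6 = 496
x_7 = 392
y_7 = 120
r_7 = 32
x0_8 = 360
y0_8 = 304
x1_8 = 488
y1_8 = 344
x_9 = 200
y_9 = 344
r_9 = 48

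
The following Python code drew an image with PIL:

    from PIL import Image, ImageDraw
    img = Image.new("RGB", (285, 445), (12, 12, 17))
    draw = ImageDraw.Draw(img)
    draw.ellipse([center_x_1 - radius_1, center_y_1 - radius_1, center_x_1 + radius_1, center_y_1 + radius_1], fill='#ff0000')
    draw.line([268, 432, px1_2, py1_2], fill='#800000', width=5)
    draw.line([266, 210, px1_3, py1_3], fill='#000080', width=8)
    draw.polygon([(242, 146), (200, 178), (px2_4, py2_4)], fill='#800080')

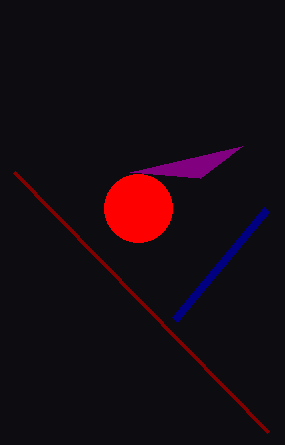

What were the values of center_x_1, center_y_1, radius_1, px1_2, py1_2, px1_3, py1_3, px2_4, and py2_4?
center_x_1 = 138, center_y_1 = 208, radius_1 = 34, px1_2 = 14, py1_2 = 172, px1_3 = 174, py1_3 = 320, px2_4 = 130, py2_4 = 172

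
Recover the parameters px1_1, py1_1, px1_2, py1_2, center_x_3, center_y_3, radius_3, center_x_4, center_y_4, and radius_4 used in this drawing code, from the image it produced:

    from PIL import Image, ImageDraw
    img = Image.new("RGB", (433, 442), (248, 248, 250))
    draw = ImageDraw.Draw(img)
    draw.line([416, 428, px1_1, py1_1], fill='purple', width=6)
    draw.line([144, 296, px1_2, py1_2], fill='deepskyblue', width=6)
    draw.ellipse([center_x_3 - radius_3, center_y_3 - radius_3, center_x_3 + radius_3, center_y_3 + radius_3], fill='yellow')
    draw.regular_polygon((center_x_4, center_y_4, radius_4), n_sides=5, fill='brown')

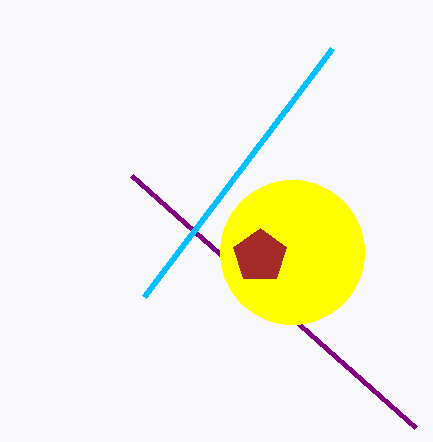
px1_1 = 132
py1_1 = 176
px1_2 = 332
py1_2 = 48
center_x_3 = 292
center_y_3 = 252
radius_3 = 72
center_x_4 = 260
center_y_4 = 256
radius_4 = 28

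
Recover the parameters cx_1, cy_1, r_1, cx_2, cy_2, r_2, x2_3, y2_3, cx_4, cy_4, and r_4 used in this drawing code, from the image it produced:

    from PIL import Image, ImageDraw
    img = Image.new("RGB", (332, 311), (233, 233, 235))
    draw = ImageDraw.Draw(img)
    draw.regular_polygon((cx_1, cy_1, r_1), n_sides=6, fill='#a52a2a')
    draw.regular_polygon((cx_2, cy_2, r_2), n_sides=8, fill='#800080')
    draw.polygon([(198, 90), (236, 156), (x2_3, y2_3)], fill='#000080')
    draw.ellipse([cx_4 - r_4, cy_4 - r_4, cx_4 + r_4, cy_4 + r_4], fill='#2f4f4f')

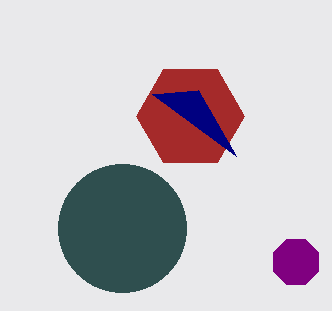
cx_1 = 190; cy_1 = 116; r_1 = 54; cx_2 = 296; cy_2 = 262; r_2 = 24; x2_3 = 152; y2_3 = 94; cx_4 = 122; cy_4 = 228; r_4 = 64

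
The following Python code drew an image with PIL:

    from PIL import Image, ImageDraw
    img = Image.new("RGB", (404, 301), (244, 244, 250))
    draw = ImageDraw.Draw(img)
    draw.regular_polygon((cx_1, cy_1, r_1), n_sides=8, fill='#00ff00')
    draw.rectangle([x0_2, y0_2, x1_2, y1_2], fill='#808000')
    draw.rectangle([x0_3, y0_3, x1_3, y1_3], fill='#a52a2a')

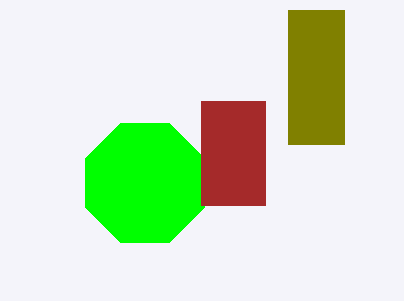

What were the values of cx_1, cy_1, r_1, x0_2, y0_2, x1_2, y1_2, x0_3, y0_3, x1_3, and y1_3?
cx_1 = 145, cy_1 = 183, r_1 = 64, x0_2 = 288, y0_2 = 10, x1_2 = 344, y1_2 = 144, x0_3 = 201, y0_3 = 101, x1_3 = 265, y1_3 = 205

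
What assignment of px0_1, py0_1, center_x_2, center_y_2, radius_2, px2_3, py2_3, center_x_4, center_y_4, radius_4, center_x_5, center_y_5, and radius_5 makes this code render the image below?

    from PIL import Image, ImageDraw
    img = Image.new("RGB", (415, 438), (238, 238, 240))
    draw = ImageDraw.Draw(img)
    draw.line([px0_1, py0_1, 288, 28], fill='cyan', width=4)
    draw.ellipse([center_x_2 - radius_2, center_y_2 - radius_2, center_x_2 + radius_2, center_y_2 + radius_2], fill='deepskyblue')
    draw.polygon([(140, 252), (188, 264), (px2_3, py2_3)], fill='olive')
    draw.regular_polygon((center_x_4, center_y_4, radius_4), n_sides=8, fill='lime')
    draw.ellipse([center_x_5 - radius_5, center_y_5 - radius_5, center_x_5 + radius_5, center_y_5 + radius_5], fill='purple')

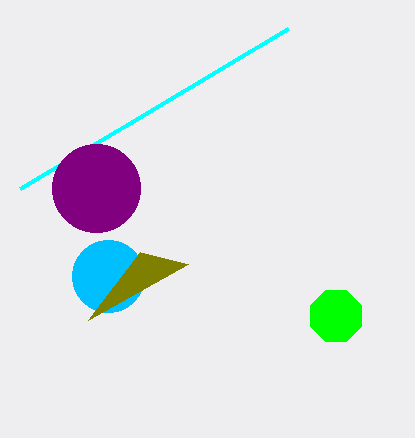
px0_1 = 20
py0_1 = 188
center_x_2 = 108
center_y_2 = 276
radius_2 = 36
px2_3 = 88
py2_3 = 320
center_x_4 = 336
center_y_4 = 316
radius_4 = 28
center_x_5 = 96
center_y_5 = 188
radius_5 = 44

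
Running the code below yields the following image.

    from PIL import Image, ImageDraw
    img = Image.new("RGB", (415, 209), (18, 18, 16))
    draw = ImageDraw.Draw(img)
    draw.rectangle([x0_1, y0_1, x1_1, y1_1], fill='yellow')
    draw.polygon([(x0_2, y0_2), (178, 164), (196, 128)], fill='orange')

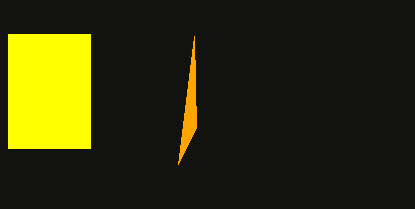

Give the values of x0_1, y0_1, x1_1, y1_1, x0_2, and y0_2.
x0_1 = 8
y0_1 = 34
x1_1 = 90
y1_1 = 148
x0_2 = 194
y0_2 = 36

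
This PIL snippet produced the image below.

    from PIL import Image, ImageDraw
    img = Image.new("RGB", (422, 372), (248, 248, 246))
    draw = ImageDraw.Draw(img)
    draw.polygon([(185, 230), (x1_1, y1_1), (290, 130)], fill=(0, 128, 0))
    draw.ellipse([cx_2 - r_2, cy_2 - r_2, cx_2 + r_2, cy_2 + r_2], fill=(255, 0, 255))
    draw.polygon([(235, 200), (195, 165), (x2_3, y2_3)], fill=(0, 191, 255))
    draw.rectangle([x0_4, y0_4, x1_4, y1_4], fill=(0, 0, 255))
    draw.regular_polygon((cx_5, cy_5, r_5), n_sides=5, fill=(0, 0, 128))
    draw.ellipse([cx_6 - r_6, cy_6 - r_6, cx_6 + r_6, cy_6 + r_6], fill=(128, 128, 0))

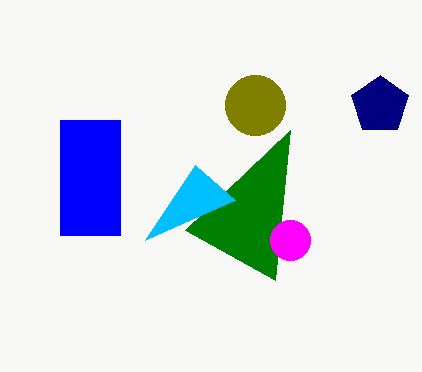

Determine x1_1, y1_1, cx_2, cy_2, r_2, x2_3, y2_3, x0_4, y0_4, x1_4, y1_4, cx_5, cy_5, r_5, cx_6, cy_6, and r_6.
x1_1 = 275, y1_1 = 280, cx_2 = 290, cy_2 = 240, r_2 = 20, x2_3 = 145, y2_3 = 240, x0_4 = 60, y0_4 = 120, x1_4 = 120, y1_4 = 235, cx_5 = 380, cy_5 = 105, r_5 = 30, cx_6 = 255, cy_6 = 105, r_6 = 30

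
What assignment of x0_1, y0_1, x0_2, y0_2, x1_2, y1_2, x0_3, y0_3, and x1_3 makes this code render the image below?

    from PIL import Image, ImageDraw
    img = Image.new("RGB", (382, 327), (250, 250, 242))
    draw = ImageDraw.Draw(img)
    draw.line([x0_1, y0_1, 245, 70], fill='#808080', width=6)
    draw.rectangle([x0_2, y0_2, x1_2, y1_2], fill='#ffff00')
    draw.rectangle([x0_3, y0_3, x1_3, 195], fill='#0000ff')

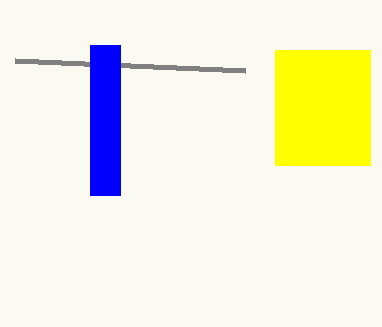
x0_1 = 15
y0_1 = 60
x0_2 = 275
y0_2 = 50
x1_2 = 370
y1_2 = 165
x0_3 = 90
y0_3 = 45
x1_3 = 120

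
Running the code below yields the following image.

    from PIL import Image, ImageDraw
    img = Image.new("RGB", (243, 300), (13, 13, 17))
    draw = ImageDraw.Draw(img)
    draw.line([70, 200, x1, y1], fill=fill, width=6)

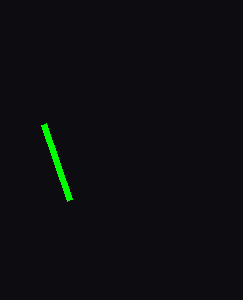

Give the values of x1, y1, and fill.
x1 = 44; y1 = 124; fill = 'lime'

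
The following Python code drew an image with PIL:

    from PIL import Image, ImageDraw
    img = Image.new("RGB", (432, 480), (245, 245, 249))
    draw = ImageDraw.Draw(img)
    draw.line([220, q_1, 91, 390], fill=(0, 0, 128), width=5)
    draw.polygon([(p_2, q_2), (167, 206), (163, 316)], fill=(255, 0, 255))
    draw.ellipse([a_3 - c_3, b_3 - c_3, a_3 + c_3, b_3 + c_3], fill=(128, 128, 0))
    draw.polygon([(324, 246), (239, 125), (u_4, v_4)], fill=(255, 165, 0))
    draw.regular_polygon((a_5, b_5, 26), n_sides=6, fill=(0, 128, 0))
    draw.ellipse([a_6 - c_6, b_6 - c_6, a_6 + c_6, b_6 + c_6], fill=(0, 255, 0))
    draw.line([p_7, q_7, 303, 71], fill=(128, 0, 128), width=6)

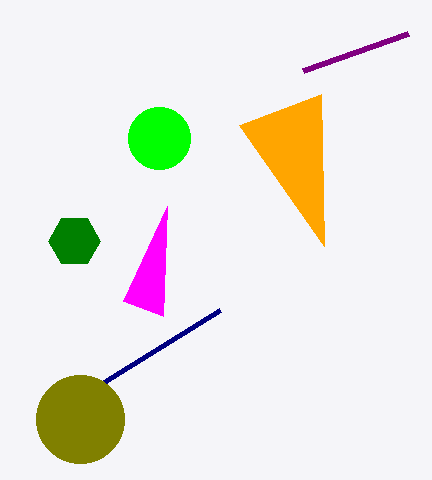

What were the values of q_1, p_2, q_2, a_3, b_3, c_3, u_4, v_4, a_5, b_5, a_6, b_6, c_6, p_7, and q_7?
q_1 = 310
p_2 = 123
q_2 = 301
a_3 = 80
b_3 = 419
c_3 = 44
u_4 = 321
v_4 = 94
a_5 = 74
b_5 = 241
a_6 = 159
b_6 = 138
c_6 = 31
p_7 = 408
q_7 = 34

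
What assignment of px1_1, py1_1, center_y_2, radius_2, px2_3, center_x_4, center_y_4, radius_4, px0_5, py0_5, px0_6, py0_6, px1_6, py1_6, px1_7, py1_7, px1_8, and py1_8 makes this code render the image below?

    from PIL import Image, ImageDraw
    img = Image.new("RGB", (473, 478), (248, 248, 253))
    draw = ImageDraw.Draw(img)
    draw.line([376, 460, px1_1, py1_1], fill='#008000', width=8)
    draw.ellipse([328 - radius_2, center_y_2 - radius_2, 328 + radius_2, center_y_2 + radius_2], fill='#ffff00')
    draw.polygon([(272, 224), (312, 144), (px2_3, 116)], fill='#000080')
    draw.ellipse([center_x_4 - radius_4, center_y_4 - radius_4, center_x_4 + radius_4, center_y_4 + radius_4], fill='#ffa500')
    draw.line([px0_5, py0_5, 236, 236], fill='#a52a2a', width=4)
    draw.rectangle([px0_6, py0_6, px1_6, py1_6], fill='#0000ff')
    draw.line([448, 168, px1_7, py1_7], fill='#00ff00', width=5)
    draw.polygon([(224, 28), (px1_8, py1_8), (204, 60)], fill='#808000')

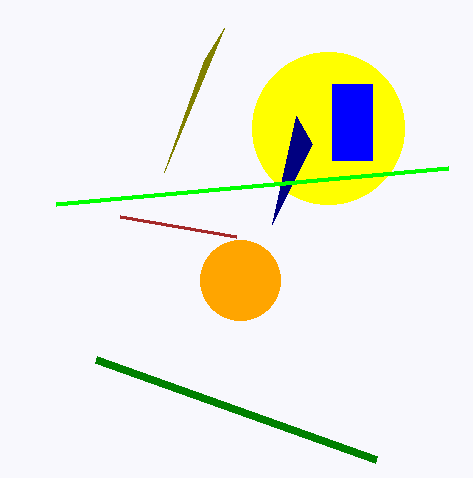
px1_1 = 96; py1_1 = 360; center_y_2 = 128; radius_2 = 76; px2_3 = 296; center_x_4 = 240; center_y_4 = 280; radius_4 = 40; px0_5 = 120; py0_5 = 216; px0_6 = 332; py0_6 = 84; px1_6 = 372; py1_6 = 160; px1_7 = 56; py1_7 = 204; px1_8 = 164; py1_8 = 172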